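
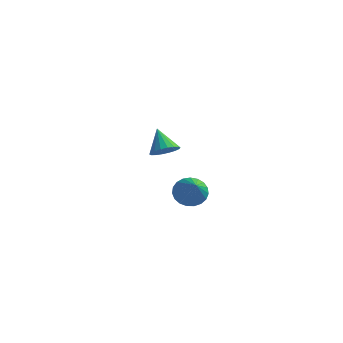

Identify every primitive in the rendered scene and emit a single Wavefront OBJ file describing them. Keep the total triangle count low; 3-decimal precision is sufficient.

v 3.374 -2.189 1.561
v 3.951 -1.843 1.458
v 4.206 -3.251 2.659
v 3.838 -1.705 1.678
v 3.644 -1.651 1.877
v 3.404 -1.689 2.021
v 3.159 -1.814 2.086
v 2.951 -2.004 2.06
v 2.816 -2.226 1.947
v 2.778 -2.441 1.768
v 2.843 -2.613 1.553
v 2.999 -2.711 1.339
v 3.221 -2.719 1.164
v 3.469 -2.636 1.057
v 3.7 -2.475 1.037
v 3.876 -2.264 1.108
v 3.964 -2.041 1.257
v -0.523 2.608 0.526
v -0.173 3.154 0.487
v -1.177 3.092 1.434
v -0.39 3.204 0.303
v -0.634 3.136 0.164
v -0.856 2.963 0.096
v -1.012 2.72 0.113
v -1.071 2.455 0.212
v -1.021 2.22 0.373
v -0.873 2.062 0.565
v -0.655 2.012 0.748
v -0.411 2.08 0.888
v -0.189 2.253 0.956
v -0.033 2.496 0.939
v 0.026 2.761 0.839
v -0.024 2.996 0.678
f 2 1 4
f 2 4 3
f 4 1 5
f 4 5 3
f 5 1 6
f 5 6 3
f 6 1 7
f 6 7 3
f 7 1 8
f 7 8 3
f 8 1 9
f 8 9 3
f 9 1 10
f 9 10 3
f 10 1 11
f 10 11 3
f 11 1 12
f 11 12 3
f 12 1 13
f 12 13 3
f 13 1 14
f 13 14 3
f 14 1 15
f 14 15 3
f 15 1 16
f 15 16 3
f 16 1 17
f 16 17 3
f 17 1 2
f 17 2 3
f 19 18 21
f 19 21 20
f 21 18 22
f 21 22 20
f 22 18 23
f 22 23 20
f 23 18 24
f 23 24 20
f 24 18 25
f 24 25 20
f 25 18 26
f 25 26 20
f 26 18 27
f 26 27 20
f 27 18 28
f 27 28 20
f 28 18 29
f 28 29 20
f 29 18 30
f 29 30 20
f 30 18 31
f 30 31 20
f 31 18 32
f 31 32 20
f 32 18 33
f 32 33 20
f 33 18 19
f 33 19 20



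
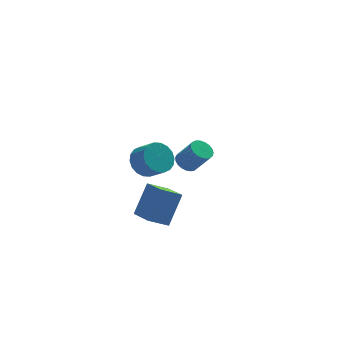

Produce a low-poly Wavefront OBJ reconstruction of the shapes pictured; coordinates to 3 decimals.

v -1.13 -0.382 3.3
v -0.275 -0.152 2.929
v 0.245 -0.929 3.649
v -0.61 -1.158 4.02
v -0.315 0.122 3.254
v 0.206 -0.654 3.974
v -0.516 0.297 3.588
v 0.005 -0.479 4.308
v -0.838 0.338 3.865
v -0.318 -0.439 4.585
v -1.219 0.236 4.03
v -0.698 -0.541 4.75
v -1.582 0.011 4.051
v -1.061 -0.765 4.77
v -1.856 -0.291 3.923
v -1.335 -1.067 4.642
v -1.985 -0.611 3.671
v -1.465 -1.388 4.391
v -1.946 -0.886 3.346
v -1.425 -1.662 4.066
v -1.745 -1.061 3.012
v -1.224 -1.837 3.732
v -1.422 -1.101 2.735
v -0.902 -1.878 3.455
v -1.042 -0.999 2.57
v -0.521 -1.776 3.29
v -0.679 -0.775 2.55
v -0.158 -1.551 3.269
v -0.405 -0.473 2.678
v 0.116 -1.249 3.397
v 2.325 4.002 -0.219
v 2.955 4.248 -0.438
v 3.644 3.623 0.839
v 3.015 3.378 1.059
v 2.855 4.472 -0.274
v 3.544 3.848 1.003
v 2.663 4.616 -0.101
v 3.352 3.991 1.176
v 2.414 4.653 0.052
v 3.103 4.028 1.329
v 2.149 4.578 0.158
v 2.838 3.953 1.435
v 1.914 4.403 0.199
v 2.603 3.778 1.476
v 1.751 4.159 0.168
v 2.44 3.534 1.445
v 1.687 3.888 0.07
v 2.376 3.263 1.347
v 1.733 3.637 -0.078
v 2.422 3.012 1.199
v 1.882 3.449 -0.25
v 2.571 2.824 1.027
v 2.108 3.356 -0.417
v 2.797 2.732 0.86
v 2.371 3.376 -0.55
v 3.06 2.751 0.728
v 2.626 3.504 -0.625
v 3.315 2.879 0.652
v 2.829 3.718 -0.63
v 3.518 3.093 0.647
v 2.946 3.981 -0.564
v 3.635 3.356 0.714
v -0.892 -3.921 0.867
v -1.955 -3.904 1.444
v -1.171 -2.308 0.307
v -2.234 -2.291 0.884
v -0.006 -3.209 2.476
v -1.069 -3.192 3.053
v -0.285 -1.596 1.916
v -1.348 -1.579 2.493
f 2 1 5
f 2 5 3
f 3 5 6
f 3 6 4
f 5 1 7
f 5 7 6
f 6 7 8
f 6 8 4
f 7 1 9
f 7 9 8
f 8 9 10
f 8 10 4
f 9 1 11
f 9 11 10
f 10 11 12
f 10 12 4
f 11 1 13
f 11 13 12
f 12 13 14
f 12 14 4
f 13 1 15
f 13 15 14
f 14 15 16
f 14 16 4
f 15 1 17
f 15 17 16
f 16 17 18
f 16 18 4
f 17 1 19
f 17 19 18
f 18 19 20
f 18 20 4
f 19 1 21
f 19 21 20
f 20 21 22
f 20 22 4
f 21 1 23
f 21 23 22
f 22 23 24
f 22 24 4
f 23 1 25
f 23 25 24
f 24 25 26
f 24 26 4
f 25 1 27
f 25 27 26
f 26 27 28
f 26 28 4
f 27 1 29
f 27 29 28
f 28 29 30
f 28 30 4
f 29 1 2
f 29 2 30
f 30 2 3
f 30 3 4
f 32 31 35
f 32 35 33
f 33 35 36
f 33 36 34
f 35 31 37
f 35 37 36
f 36 37 38
f 36 38 34
f 37 31 39
f 37 39 38
f 38 39 40
f 38 40 34
f 39 31 41
f 39 41 40
f 40 41 42
f 40 42 34
f 41 31 43
f 41 43 42
f 42 43 44
f 42 44 34
f 43 31 45
f 43 45 44
f 44 45 46
f 44 46 34
f 45 31 47
f 45 47 46
f 46 47 48
f 46 48 34
f 47 31 49
f 47 49 48
f 48 49 50
f 48 50 34
f 49 31 51
f 49 51 50
f 50 51 52
f 50 52 34
f 51 31 53
f 51 53 52
f 52 53 54
f 52 54 34
f 53 31 55
f 53 55 54
f 54 55 56
f 54 56 34
f 55 31 57
f 55 57 56
f 56 57 58
f 56 58 34
f 57 31 59
f 57 59 58
f 58 59 60
f 58 60 34
f 59 31 61
f 59 61 60
f 60 61 62
f 60 62 34
f 61 31 32
f 61 32 62
f 62 32 33
f 62 33 34
f 64 66 63
f 67 64 63
f 63 66 65
f 65 67 63
f 64 70 66
f 68 64 67
f 68 70 64
f 66 70 65
f 69 67 65
f 65 70 69
f 69 68 67
f 70 68 69



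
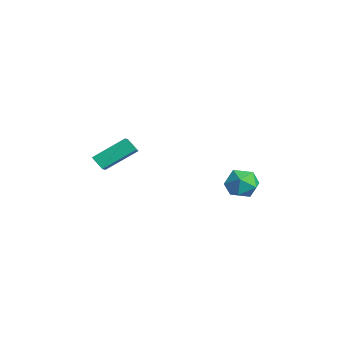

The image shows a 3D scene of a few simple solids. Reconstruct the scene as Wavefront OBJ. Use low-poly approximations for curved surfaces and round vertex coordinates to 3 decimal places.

v 1.871 3.601 -1.876
v 2.572 3.512 -2.612
v 0.868 2.588 -2.708
v 1.569 2.499 -3.444
v 1.739 2.09 -2.526
v 2.359 2.715 -2.011
v 1.081 3.385 -3.309
v 1.701 4.01 -2.794
v 2.083 3.378 -3.497
v 2.49 2.578 -3.013
v 0.95 3.522 -2.307
v 1.357 2.722 -1.823
v 0.391 -4.367 -0.222
v 0.488 -2.667 0.882
v -0.644 -3.898 -0.853
v -0.548 -2.198 0.252
v 0.928 -4.002 -0.832
v 1.024 -2.302 0.273
v -0.108 -3.533 -1.462
v -0.011 -1.833 -0.358
f 1 12 6
f 1 6 2
f 1 2 8
f 1 8 11
f 1 11 12
f 2 6 10
f 6 12 5
f 12 11 3
f 11 8 7
f 8 2 9
f 4 10 5
f 4 5 3
f 4 3 7
f 4 7 9
f 4 9 10
f 5 10 6
f 3 5 12
f 7 3 11
f 9 7 8
f 10 9 2
f 14 16 13
f 17 14 13
f 13 16 15
f 15 17 13
f 14 20 16
f 18 14 17
f 18 20 14
f 16 20 15
f 19 17 15
f 15 20 19
f 19 18 17
f 20 18 19



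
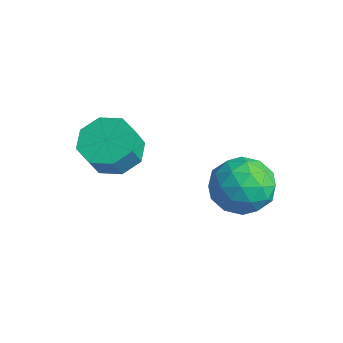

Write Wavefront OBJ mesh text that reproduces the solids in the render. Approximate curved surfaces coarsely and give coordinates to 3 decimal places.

v -3.888 0.189 1.971
v -2.952 -0.094 1.512
v -2.615 -0.631 2.531
v -3.552 -0.349 2.989
v -2.911 0.642 1.887
v -2.575 0.105 2.906
v -3.443 1.112 2.31
v -3.107 0.575 3.329
v -4.236 1.041 2.535
v -3.899 0.504 3.554
v -4.825 0.471 2.429
v -4.488 -0.066 3.448
v -4.865 -0.265 2.054
v -4.529 -0.802 3.073
v -4.333 -0.735 1.631
v -3.997 -1.272 2.65
v -3.541 -0.664 1.406
v -3.204 -1.201 2.425
v -0.337 4.32 1.493
v 0.496 3.519 1.013
v -1.836 3.041 1.027
v -1.003 2.24 0.547
v -1.037 2.442 1.781
v -0.111 3.232 2.069
v -1.229 3.328 -0.029
v -0.303 4.118 0.259
v -0.056 2.906 0.072
v 0.063 2.358 1.191
v -1.403 4.202 0.849
v -1.284 3.654 1.968
v 0.211 4.032 1.294
v -1.551 2.528 0.746
v -1.571 2.647 1.472
v -1.081 2.176 1.189
v -0.145 3.863 1.915
v 0.344 3.392 1.633
v -0.557 2.759 2.084
v -1.684 3.168 0.407
v -1.195 2.697 0.125
v -0.259 4.384 0.851
v 0.231 3.913 0.568
v -0.783 3.801 -0.044
v 0.376 3.2 0.459
v -0.505 2.449 0.185
v -0.638 3.088 -0.154
v -0.093 3.552 0.015
v 0.446 2.879 1.116
v -0.435 2.127 0.842
v -0.455 2.246 1.568
v 0.09 2.71 1.737
v 0.122 2.518 0.563
v -0.905 4.433 1.198
v -1.786 3.681 0.924
v -1.43 3.85 0.303
v -0.885 4.314 0.472
v -0.835 4.111 1.855
v -1.716 3.36 1.581
v -1.247 3.008 2.025
v -0.702 3.472 2.194
v -1.462 4.042 1.477
f 2 1 5
f 2 5 3
f 3 5 6
f 3 6 4
f 5 1 7
f 5 7 6
f 6 7 8
f 6 8 4
f 7 1 9
f 7 9 8
f 8 9 10
f 8 10 4
f 9 1 11
f 9 11 10
f 10 11 12
f 10 12 4
f 11 1 13
f 11 13 12
f 12 13 14
f 12 14 4
f 13 1 15
f 13 15 14
f 14 15 16
f 14 16 4
f 15 1 17
f 15 17 16
f 16 17 18
f 16 18 4
f 17 1 2
f 17 2 18
f 18 2 3
f 18 3 4
f 19 56 35
f 56 30 59
f 35 59 24
f 56 59 35
f 19 35 31
f 35 24 36
f 31 36 20
f 35 36 31
f 19 31 40
f 31 20 41
f 40 41 26
f 31 41 40
f 19 40 52
f 40 26 55
f 52 55 29
f 40 55 52
f 19 52 56
f 52 29 60
f 56 60 30
f 52 60 56
f 20 36 47
f 36 24 50
f 47 50 28
f 36 50 47
f 24 59 37
f 59 30 58
f 37 58 23
f 59 58 37
f 30 60 57
f 60 29 53
f 57 53 21
f 60 53 57
f 29 55 54
f 55 26 42
f 54 42 25
f 55 42 54
f 26 41 46
f 41 20 43
f 46 43 27
f 41 43 46
f 22 48 34
f 48 28 49
f 34 49 23
f 48 49 34
f 22 34 32
f 34 23 33
f 32 33 21
f 34 33 32
f 22 32 39
f 32 21 38
f 39 38 25
f 32 38 39
f 22 39 44
f 39 25 45
f 44 45 27
f 39 45 44
f 22 44 48
f 44 27 51
f 48 51 28
f 44 51 48
f 23 49 37
f 49 28 50
f 37 50 24
f 49 50 37
f 21 33 57
f 33 23 58
f 57 58 30
f 33 58 57
f 25 38 54
f 38 21 53
f 54 53 29
f 38 53 54
f 27 45 46
f 45 25 42
f 46 42 26
f 45 42 46
f 28 51 47
f 51 27 43
f 47 43 20
f 51 43 47



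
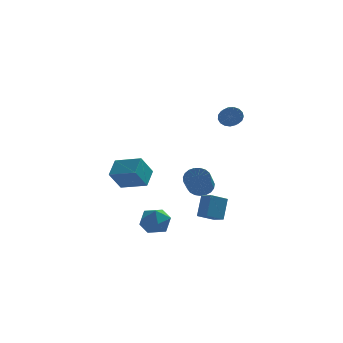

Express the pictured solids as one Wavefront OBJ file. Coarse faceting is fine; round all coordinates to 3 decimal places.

v -2.946 -1.751 -3.296
v -2.473 -1.243 -4.086
v -2.187 -3.197 -3.774
v -1.714 -2.689 -4.564
v -1.437 -2.49 -3.569
v -1.906 -1.596 -3.274
v -2.754 -2.844 -4.586
v -3.223 -1.95 -4.291
v -2.354 -1.918 -4.883
v -1.541 -1.699 -4.254
v -3.119 -2.741 -3.606
v -2.306 -2.522 -2.977
v 1.966 0.125 3.387
v 2.315 -0.068 2.85
v 2.364 -1.939 3.555
v 2.014 -1.745 4.093
v 2.54 0.017 3.061
v 2.589 -1.854 3.766
v 2.634 0.128 3.347
v 2.683 -1.743 4.052
v 2.575 0.237 3.642
v 2.624 -1.633 4.348
v 2.376 0.322 3.879
v 2.425 -1.549 4.585
v 2.083 0.361 4.004
v 2.132 -1.51 4.709
v 1.763 0.346 3.987
v 1.812 -1.525 4.692
v 1.49 0.281 3.833
v 1.538 -1.59 4.538
v 1.325 0.18 3.576
v 1.374 -1.691 4.282
v 1.307 0.067 3.277
v 1.356 -1.804 3.982
v 1.44 -0.033 3.003
v 1.489 -1.904 3.708
v 1.694 -0.097 2.817
v 1.743 -1.968 3.522
v 2.009 -0.109 2.761
v 2.058 -1.98 3.467
v -3.433 -3.882 0.499
v -3.099 -2.809 1.211
v -4.915 -3.142 0.078
v -4.582 -2.069 0.789
v -2.778 -3.271 -0.729
v -2.445 -2.198 -0.018
v -4.261 -2.531 -1.151
v -3.927 -1.458 -0.439
v 0.6 -2.679 -3.34
v 0.868 -1.914 -2.019
v 0.062 -2.012 -3.616
v 0.33 -1.247 -2.295
v 1.57 -2.113 -3.865
v 1.838 -1.348 -2.544
v 1.032 -1.446 -4.141
v 1.3 -0.681 -2.82
v 0.367 1.236 -2.41
v 1.141 0.982 -2.568
v 0.887 -0.471 -1.467
v 0.113 -0.216 -1.31
v 1.187 1.183 -2.291
v 0.933 -0.27 -1.191
v 1.091 1.394 -2.035
v 0.836 -0.059 -0.935
v 0.87 1.577 -1.844
v 0.615 0.124 -0.744
v 0.561 1.702 -1.751
v 0.307 0.249 -0.651
v 0.22 1.746 -1.772
v -0.034 0.293 -0.671
v -0.096 1.702 -1.903
v -0.351 0.249 -0.803
v -0.332 1.577 -2.122
v -0.587 0.125 -1.021
v -0.448 1.394 -2.39
v -0.702 -0.059 -1.29
v -0.422 1.183 -2.663
v -0.676 -0.269 -1.562
v -0.26 0.982 -2.891
v -0.514 -0.471 -1.791
v 0.011 0.824 -3.036
v -0.243 -0.628 -1.936
v 0.343 0.738 -3.074
v 0.089 -0.715 -1.973
v 0.679 0.738 -2.996
v 0.425 -0.715 -1.896
v 0.962 0.824 -2.817
v 0.707 -0.629 -1.717
f 1 12 6
f 1 6 2
f 1 2 8
f 1 8 11
f 1 11 12
f 2 6 10
f 6 12 5
f 12 11 3
f 11 8 7
f 8 2 9
f 4 10 5
f 4 5 3
f 4 3 7
f 4 7 9
f 4 9 10
f 5 10 6
f 3 5 12
f 7 3 11
f 9 7 8
f 10 9 2
f 14 13 17
f 14 17 15
f 15 17 18
f 15 18 16
f 17 13 19
f 17 19 18
f 18 19 20
f 18 20 16
f 19 13 21
f 19 21 20
f 20 21 22
f 20 22 16
f 21 13 23
f 21 23 22
f 22 23 24
f 22 24 16
f 23 13 25
f 23 25 24
f 24 25 26
f 24 26 16
f 25 13 27
f 25 27 26
f 26 27 28
f 26 28 16
f 27 13 29
f 27 29 28
f 28 29 30
f 28 30 16
f 29 13 31
f 29 31 30
f 30 31 32
f 30 32 16
f 31 13 33
f 31 33 32
f 32 33 34
f 32 34 16
f 33 13 35
f 33 35 34
f 34 35 36
f 34 36 16
f 35 13 37
f 35 37 36
f 36 37 38
f 36 38 16
f 37 13 39
f 37 39 38
f 38 39 40
f 38 40 16
f 39 13 14
f 39 14 40
f 40 14 15
f 40 15 16
f 42 44 41
f 45 42 41
f 41 44 43
f 43 45 41
f 42 48 44
f 46 42 45
f 46 48 42
f 44 48 43
f 47 45 43
f 43 48 47
f 47 46 45
f 48 46 47
f 50 52 49
f 53 50 49
f 49 52 51
f 51 53 49
f 50 56 52
f 54 50 53
f 54 56 50
f 52 56 51
f 55 53 51
f 51 56 55
f 55 54 53
f 56 54 55
f 58 57 61
f 58 61 59
f 59 61 62
f 59 62 60
f 61 57 63
f 61 63 62
f 62 63 64
f 62 64 60
f 63 57 65
f 63 65 64
f 64 65 66
f 64 66 60
f 65 57 67
f 65 67 66
f 66 67 68
f 66 68 60
f 67 57 69
f 67 69 68
f 68 69 70
f 68 70 60
f 69 57 71
f 69 71 70
f 70 71 72
f 70 72 60
f 71 57 73
f 71 73 72
f 72 73 74
f 72 74 60
f 73 57 75
f 73 75 74
f 74 75 76
f 74 76 60
f 75 57 77
f 75 77 76
f 76 77 78
f 76 78 60
f 77 57 79
f 77 79 78
f 78 79 80
f 78 80 60
f 79 57 81
f 79 81 80
f 80 81 82
f 80 82 60
f 81 57 83
f 81 83 82
f 82 83 84
f 82 84 60
f 83 57 85
f 83 85 84
f 84 85 86
f 84 86 60
f 85 57 87
f 85 87 86
f 86 87 88
f 86 88 60
f 87 57 58
f 87 58 88
f 88 58 59
f 88 59 60



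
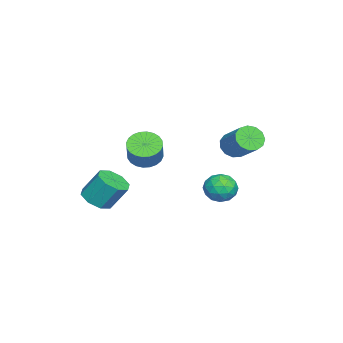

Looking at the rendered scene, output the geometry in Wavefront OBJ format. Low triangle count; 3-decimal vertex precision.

v 3.817 -3.834 -0.599
v 4.379 -4.573 -0.087
v 4.304 -3.565 1.451
v 3.743 -2.826 0.939
v 4.849 -4.01 -0.433
v 4.775 -3.002 1.104
v 4.715 -3.344 -0.877
v 4.641 -2.336 0.661
v 4.055 -2.965 -1.157
v 3.981 -1.957 0.38
v 3.256 -3.095 -1.111
v 3.181 -2.087 0.427
v 2.785 -3.658 -0.764
v 2.711 -2.65 0.773
v 2.919 -4.324 -0.321
v 2.845 -3.316 1.217
v 3.579 -4.703 -0.04
v 3.505 -3.695 1.497
v -3.984 2.325 0.911
v -3.341 2.379 0.2
v -2.052 3.588 1.459
v -2.696 3.535 2.169
v -3.674 2.8 0.136
v -2.385 4.01 1.395
v -4.106 3.071 0.318
v -2.817 4.28 1.577
v -4.499 3.104 0.688
v -3.21 4.314 1.947
v -4.729 2.891 1.129
v -3.44 4.101 2.387
v -4.722 2.498 1.5
v -3.433 3.708 2.759
v -4.481 2.05 1.684
v -3.193 3.26 2.943
v -4.083 1.689 1.623
v -2.794 2.899 2.882
v -3.653 1.53 1.335
v -2.364 2.74 2.594
v -3.329 1.624 0.913
v -2.04 2.834 2.172
v -3.212 1.94 0.49
v -1.923 3.15 1.749
v -2.097 -2.593 0.395
v -1.262 -2.517 -0.27
v -0.209 -2.271 1.08
v -1.043 -2.347 1.745
v -1.385 -2.118 -0.247
v -0.331 -1.873 1.103
v -1.615 -1.792 -0.126
v -0.562 -1.546 1.224
v -1.92 -1.588 0.074
v -0.866 -1.342 1.424
v -2.251 -1.536 0.323
v -1.197 -1.291 1.673
v -2.558 -1.646 0.583
v -1.505 -1.4 1.933
v -2.796 -1.9 0.815
v -1.742 -1.654 2.164
v -2.927 -2.259 0.982
v -1.873 -2.013 2.332
v -2.931 -2.669 1.06
v -1.878 -2.423 2.41
v -2.809 -3.067 1.037
v -1.755 -2.822 2.387
v -2.578 -3.394 0.916
v -1.525 -3.148 2.266
v -2.274 -3.598 0.716
v -1.22 -3.352 2.066
v -1.943 -3.649 0.467
v -0.889 -3.404 1.817
v -1.635 -3.54 0.207
v -0.582 -3.294 1.557
v -1.398 -3.286 -0.024
v -0.344 -3.04 1.325
v -1.267 -2.927 -0.192
v -0.213 -2.681 1.158
v -0.658 2.883 -0.662
v 0.165 3.339 -1.176
v 0.375 1.581 -0.164
v 1.198 2.037 -0.678
v 0.796 2.496 0.203
v 0.157 3.301 -0.104
v 0.383 1.619 -1.236
v -0.256 2.424 -1.543
v 0.808 2.558 -1.531
v 1.064 3.1 -0.641
v -0.524 1.82 -0.699
v -0.268 2.362 0.191
v -0.337 3.226 -0.963
v 0.877 1.694 -0.377
v 0.64 1.964 0.141
v 1.124 2.232 -0.161
v -0.342 3.203 -0.333
v 0.142 3.471 -0.635
v 0.513 2.976 0.176
v 0.398 1.449 -0.705
v 0.882 1.717 -1.007
v -0.584 2.688 -1.179
v -0.1 2.956 -1.481
v 0.027 1.944 -1.516
v 0.525 3.035 -1.473
v 1.132 2.269 -1.181
v 0.653 2.023 -1.508
v 0.278 2.496 -1.689
v 0.675 3.353 -0.951
v 1.282 2.587 -0.658
v 1.045 2.857 -0.14
v 0.67 3.331 -0.321
v 1.053 2.894 -1.159
v -0.742 2.333 -0.682
v -0.135 1.567 -0.389
v -0.13 1.589 -1.019
v -0.505 2.063 -1.2
v -0.592 2.651 -0.159
v 0.015 1.885 0.133
v 0.262 2.424 0.349
v -0.113 2.897 0.168
v -0.513 2.026 -0.181
f 2 1 5
f 2 5 3
f 3 5 6
f 3 6 4
f 5 1 7
f 5 7 6
f 6 7 8
f 6 8 4
f 7 1 9
f 7 9 8
f 8 9 10
f 8 10 4
f 9 1 11
f 9 11 10
f 10 11 12
f 10 12 4
f 11 1 13
f 11 13 12
f 12 13 14
f 12 14 4
f 13 1 15
f 13 15 14
f 14 15 16
f 14 16 4
f 15 1 17
f 15 17 16
f 16 17 18
f 16 18 4
f 17 1 2
f 17 2 18
f 18 2 3
f 18 3 4
f 20 19 23
f 20 23 21
f 21 23 24
f 21 24 22
f 23 19 25
f 23 25 24
f 24 25 26
f 24 26 22
f 25 19 27
f 25 27 26
f 26 27 28
f 26 28 22
f 27 19 29
f 27 29 28
f 28 29 30
f 28 30 22
f 29 19 31
f 29 31 30
f 30 31 32
f 30 32 22
f 31 19 33
f 31 33 32
f 32 33 34
f 32 34 22
f 33 19 35
f 33 35 34
f 34 35 36
f 34 36 22
f 35 19 37
f 35 37 36
f 36 37 38
f 36 38 22
f 37 19 39
f 37 39 38
f 38 39 40
f 38 40 22
f 39 19 41
f 39 41 40
f 40 41 42
f 40 42 22
f 41 19 20
f 41 20 42
f 42 20 21
f 42 21 22
f 44 43 47
f 44 47 45
f 45 47 48
f 45 48 46
f 47 43 49
f 47 49 48
f 48 49 50
f 48 50 46
f 49 43 51
f 49 51 50
f 50 51 52
f 50 52 46
f 51 43 53
f 51 53 52
f 52 53 54
f 52 54 46
f 53 43 55
f 53 55 54
f 54 55 56
f 54 56 46
f 55 43 57
f 55 57 56
f 56 57 58
f 56 58 46
f 57 43 59
f 57 59 58
f 58 59 60
f 58 60 46
f 59 43 61
f 59 61 60
f 60 61 62
f 60 62 46
f 61 43 63
f 61 63 62
f 62 63 64
f 62 64 46
f 63 43 65
f 63 65 64
f 64 65 66
f 64 66 46
f 65 43 67
f 65 67 66
f 66 67 68
f 66 68 46
f 67 43 69
f 67 69 68
f 68 69 70
f 68 70 46
f 69 43 71
f 69 71 70
f 70 71 72
f 70 72 46
f 71 43 73
f 71 73 72
f 72 73 74
f 72 74 46
f 73 43 75
f 73 75 74
f 74 75 76
f 74 76 46
f 75 43 44
f 75 44 76
f 76 44 45
f 76 45 46
f 77 114 93
f 114 88 117
f 93 117 82
f 114 117 93
f 77 93 89
f 93 82 94
f 89 94 78
f 93 94 89
f 77 89 98
f 89 78 99
f 98 99 84
f 89 99 98
f 77 98 110
f 98 84 113
f 110 113 87
f 98 113 110
f 77 110 114
f 110 87 118
f 114 118 88
f 110 118 114
f 78 94 105
f 94 82 108
f 105 108 86
f 94 108 105
f 82 117 95
f 117 88 116
f 95 116 81
f 117 116 95
f 88 118 115
f 118 87 111
f 115 111 79
f 118 111 115
f 87 113 112
f 113 84 100
f 112 100 83
f 113 100 112
f 84 99 104
f 99 78 101
f 104 101 85
f 99 101 104
f 80 106 92
f 106 86 107
f 92 107 81
f 106 107 92
f 80 92 90
f 92 81 91
f 90 91 79
f 92 91 90
f 80 90 97
f 90 79 96
f 97 96 83
f 90 96 97
f 80 97 102
f 97 83 103
f 102 103 85
f 97 103 102
f 80 102 106
f 102 85 109
f 106 109 86
f 102 109 106
f 81 107 95
f 107 86 108
f 95 108 82
f 107 108 95
f 79 91 115
f 91 81 116
f 115 116 88
f 91 116 115
f 83 96 112
f 96 79 111
f 112 111 87
f 96 111 112
f 85 103 104
f 103 83 100
f 104 100 84
f 103 100 104
f 86 109 105
f 109 85 101
f 105 101 78
f 109 101 105



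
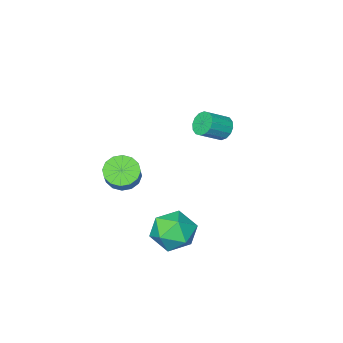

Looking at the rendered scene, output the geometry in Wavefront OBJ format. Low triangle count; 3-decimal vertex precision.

v 3.841 2.907 -2.006
v 4.723 2.815 -2.698
v 2.797 2.045 -3.222
v 3.679 1.953 -3.914
v 3.653 1.365 -2.955
v 4.299 1.899 -2.203
v 3.221 2.961 -3.717
v 3.867 3.495 -2.965
v 4.34 2.849 -3.756
v 4.607 1.862 -3.285
v 2.913 2.998 -2.635
v 3.18 2.011 -2.164
v 2.656 -3.103 -3.227
v 3.328 -2.944 -3.721
v 3.917 -2.158 -2.668
v 3.244 -2.317 -2.173
v 3.045 -2.618 -3.806
v 3.634 -1.832 -2.753
v 2.658 -2.422 -3.736
v 3.247 -1.636 -2.682
v 2.27 -2.408 -3.529
v 2.858 -1.623 -2.475
v 1.985 -2.581 -3.241
v 2.574 -1.795 -2.187
v 1.88 -2.893 -2.949
v 2.469 -2.108 -1.896
v 1.983 -3.262 -2.732
v 2.572 -2.476 -1.679
v 2.266 -3.588 -2.647
v 2.855 -2.802 -1.594
v 2.653 -3.784 -2.718
v 3.242 -2.998 -1.664
v 3.042 -3.797 -2.925
v 3.63 -3.012 -1.871
v 3.326 -3.625 -3.213
v 3.915 -2.839 -2.159
v 3.431 -3.312 -3.504
v 4.02 -2.527 -2.451
v -0.732 -0.201 0.255
v -0.455 -0.523 -0.25
v 0.568 -0.662 0.399
v 0.292 -0.339 0.905
v -0.378 -0.194 -0.301
v 0.646 -0.333 0.348
v -0.395 0.133 -0.204
v 0.628 -0.006 0.445
v -0.503 0.371 0.017
v 0.521 0.232 0.666
v -0.672 0.455 0.301
v 0.352 0.316 0.95
v -0.857 0.364 0.574
v 0.167 0.225 1.223
v -1.008 0.122 0.761
v 0.015 -0.017 1.41
v -1.086 -0.207 0.812
v -0.062 -0.346 1.461
v -1.068 -0.534 0.715
v -0.045 -0.673 1.364
v -0.961 -0.772 0.494
v 0.063 -0.911 1.143
v -0.792 -0.856 0.21
v 0.232 -0.995 0.859
v -0.607 -0.765 -0.063
v 0.417 -0.904 0.586
f 1 12 6
f 1 6 2
f 1 2 8
f 1 8 11
f 1 11 12
f 2 6 10
f 6 12 5
f 12 11 3
f 11 8 7
f 8 2 9
f 4 10 5
f 4 5 3
f 4 3 7
f 4 7 9
f 4 9 10
f 5 10 6
f 3 5 12
f 7 3 11
f 9 7 8
f 10 9 2
f 14 13 17
f 14 17 15
f 15 17 18
f 15 18 16
f 17 13 19
f 17 19 18
f 18 19 20
f 18 20 16
f 19 13 21
f 19 21 20
f 20 21 22
f 20 22 16
f 21 13 23
f 21 23 22
f 22 23 24
f 22 24 16
f 23 13 25
f 23 25 24
f 24 25 26
f 24 26 16
f 25 13 27
f 25 27 26
f 26 27 28
f 26 28 16
f 27 13 29
f 27 29 28
f 28 29 30
f 28 30 16
f 29 13 31
f 29 31 30
f 30 31 32
f 30 32 16
f 31 13 33
f 31 33 32
f 32 33 34
f 32 34 16
f 33 13 35
f 33 35 34
f 34 35 36
f 34 36 16
f 35 13 37
f 35 37 36
f 36 37 38
f 36 38 16
f 37 13 14
f 37 14 38
f 38 14 15
f 38 15 16
f 40 39 43
f 40 43 41
f 41 43 44
f 41 44 42
f 43 39 45
f 43 45 44
f 44 45 46
f 44 46 42
f 45 39 47
f 45 47 46
f 46 47 48
f 46 48 42
f 47 39 49
f 47 49 48
f 48 49 50
f 48 50 42
f 49 39 51
f 49 51 50
f 50 51 52
f 50 52 42
f 51 39 53
f 51 53 52
f 52 53 54
f 52 54 42
f 53 39 55
f 53 55 54
f 54 55 56
f 54 56 42
f 55 39 57
f 55 57 56
f 56 57 58
f 56 58 42
f 57 39 59
f 57 59 58
f 58 59 60
f 58 60 42
f 59 39 61
f 59 61 60
f 60 61 62
f 60 62 42
f 61 39 63
f 61 63 62
f 62 63 64
f 62 64 42
f 63 39 40
f 63 40 64
f 64 40 41
f 64 41 42



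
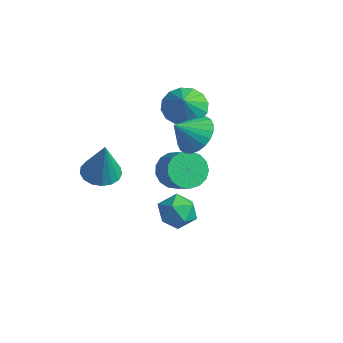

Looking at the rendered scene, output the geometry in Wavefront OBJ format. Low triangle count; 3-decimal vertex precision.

v -2.862 3.562 2.086
v -1.934 3.679 1.546
v -2.198 2.938 3.094
v -1.978 4.139 1.86
v -2.258 4.445 2.235
v -2.701 4.515 2.569
v -3.187 4.329 2.774
v -3.586 3.937 2.795
v -3.791 3.446 2.625
v -3.747 2.985 2.311
v -3.466 2.679 1.937
v -3.024 2.61 1.602
v -2.538 2.796 1.397
v -2.139 3.187 1.377
v 1.89 -0.046 0.169
v 2.573 -0.55 0.61
v 1.407 -1.33 -0.55
v 2.09 -1.834 -0.109
v 1.355 -1.482 0.393
v 1.653 -0.689 0.837
v 2.327 -1.191 -0.777
v 2.625 -0.398 -0.333
v 2.843 -1.258 0.026
v 2.242 -1.438 0.749
v 1.738 -0.442 -0.689
v 1.137 -0.622 0.034
v -3.56 -0.676 -0.75
v -2.947 0.027 -0.862
v -2.94 -0.884 1.35
v -3.324 0.233 -0.73
v -3.756 0.231 -0.603
v -4.143 0.021 -0.509
v -4.396 -0.349 -0.471
v -4.458 -0.794 -0.497
v -4.314 -1.212 -0.581
v -3.997 -1.507 -0.703
v -3.581 -1.612 -0.837
v -3.159 -1.503 -0.95
v -2.83 -1.204 -1.018
v -2.667 -0.784 -1.024
v -2.71 -0.34 -0.968
v -3.274 3.382 -2.415
v -2.757 3.077 -3.252
v -1.65 2.892 -2.502
v -2.166 3.198 -1.665
v -2.684 3.564 -3.24
v -1.577 3.379 -2.49
v -2.746 4.01 -3.039
v -1.639 3.825 -2.289
v -2.929 4.312 -2.695
v -1.822 4.127 -1.945
v -3.19 4.401 -2.287
v -2.083 4.216 -1.537
v -3.471 4.257 -1.908
v -2.364 4.072 -1.158
v -3.707 3.912 -1.645
v -2.599 3.727 -0.895
v -3.843 3.447 -1.559
v -2.736 3.262 -0.809
v -3.849 2.966 -1.669
v -2.742 2.781 -0.919
v -3.723 2.581 -1.95
v -2.616 2.396 -1.2
v -3.494 2.379 -2.337
v -2.387 2.194 -1.587
v -3.215 2.408 -2.742
v -2.107 2.223 -1.992
v -2.949 2.659 -3.073
v -1.842 2.474 -2.323
v 0.207 1.577 2.737
v 1.229 1.534 3.053
v -0.107 0.623 3.623
v 1.076 1.825 3.311
v 0.79 2.077 3.482
v 0.416 2.254 3.539
v 0.01 2.327 3.474
v -0.365 2.286 3.297
v -0.654 2.138 3.035
v -0.812 1.904 2.727
v -0.814 1.62 2.421
v -0.661 1.33 2.162
v -0.376 1.077 1.992
v -0.002 0.901 1.934
v 0.404 0.827 1.999
v 0.78 0.868 2.176
v 1.069 1.017 2.439
v 1.226 1.251 2.747
f 2 1 4
f 2 4 3
f 4 1 5
f 4 5 3
f 5 1 6
f 5 6 3
f 6 1 7
f 6 7 3
f 7 1 8
f 7 8 3
f 8 1 9
f 8 9 3
f 9 1 10
f 9 10 3
f 10 1 11
f 10 11 3
f 11 1 12
f 11 12 3
f 12 1 13
f 12 13 3
f 13 1 14
f 13 14 3
f 14 1 2
f 14 2 3
f 15 26 20
f 15 20 16
f 15 16 22
f 15 22 25
f 15 25 26
f 16 20 24
f 20 26 19
f 26 25 17
f 25 22 21
f 22 16 23
f 18 24 19
f 18 19 17
f 18 17 21
f 18 21 23
f 18 23 24
f 19 24 20
f 17 19 26
f 21 17 25
f 23 21 22
f 24 23 16
f 28 27 30
f 28 30 29
f 30 27 31
f 30 31 29
f 31 27 32
f 31 32 29
f 32 27 33
f 32 33 29
f 33 27 34
f 33 34 29
f 34 27 35
f 34 35 29
f 35 27 36
f 35 36 29
f 36 27 37
f 36 37 29
f 37 27 38
f 37 38 29
f 38 27 39
f 38 39 29
f 39 27 40
f 39 40 29
f 40 27 41
f 40 41 29
f 41 27 28
f 41 28 29
f 43 42 46
f 43 46 44
f 44 46 47
f 44 47 45
f 46 42 48
f 46 48 47
f 47 48 49
f 47 49 45
f 48 42 50
f 48 50 49
f 49 50 51
f 49 51 45
f 50 42 52
f 50 52 51
f 51 52 53
f 51 53 45
f 52 42 54
f 52 54 53
f 53 54 55
f 53 55 45
f 54 42 56
f 54 56 55
f 55 56 57
f 55 57 45
f 56 42 58
f 56 58 57
f 57 58 59
f 57 59 45
f 58 42 60
f 58 60 59
f 59 60 61
f 59 61 45
f 60 42 62
f 60 62 61
f 61 62 63
f 61 63 45
f 62 42 64
f 62 64 63
f 63 64 65
f 63 65 45
f 64 42 66
f 64 66 65
f 65 66 67
f 65 67 45
f 66 42 68
f 66 68 67
f 67 68 69
f 67 69 45
f 68 42 43
f 68 43 69
f 69 43 44
f 69 44 45
f 71 70 73
f 71 73 72
f 73 70 74
f 73 74 72
f 74 70 75
f 74 75 72
f 75 70 76
f 75 76 72
f 76 70 77
f 76 77 72
f 77 70 78
f 77 78 72
f 78 70 79
f 78 79 72
f 79 70 80
f 79 80 72
f 80 70 81
f 80 81 72
f 81 70 82
f 81 82 72
f 82 70 83
f 82 83 72
f 83 70 84
f 83 84 72
f 84 70 85
f 84 85 72
f 85 70 86
f 85 86 72
f 86 70 87
f 86 87 72
f 87 70 71
f 87 71 72



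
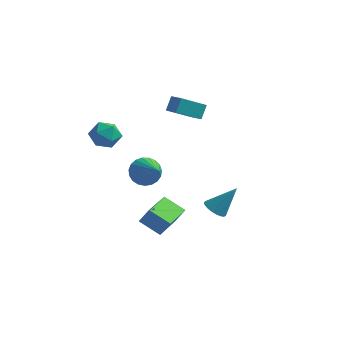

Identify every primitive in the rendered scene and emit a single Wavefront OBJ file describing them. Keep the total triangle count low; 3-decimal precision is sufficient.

v -3.596 4.257 -2.883
v -3.12 5.067 -2.644
v -2.144 3.083 -1.797
v -3.379 5.029 -2.338
v -3.676 4.858 -2.126
v -3.959 4.583 -2.044
v -4.18 4.251 -2.108
v -4.299 3.92 -2.305
v -4.298 3.648 -2.603
v -4.174 3.481 -2.948
v -3.951 3.448 -3.283
v -3.667 3.554 -3.548
v -3.37 3.783 -3.698
v -3.113 4.093 -3.707
v -2.939 4.432 -3.574
v -2.879 4.74 -3.321
v -2.943 4.965 -2.992
v 1.024 -2.857 -2.482
v -0.162 -2.897 -1.796
v 0.905 -0.964 -2.577
v -0.281 -1.003 -1.892
v 1.561 -2.777 -1.548
v 0.375 -2.816 -0.863
v 1.442 -0.883 -1.644
v 0.256 -0.923 -0.958
v 3.371 -1.413 -0.698
v 3.964 -1.627 -0.979
v 4.269 -0.787 0.718
v 3.942 -1.361 -1.083
v 3.821 -1.103 -1.12
v 3.622 -0.899 -1.084
v 3.38 -0.784 -0.982
v 3.137 -0.778 -0.831
v 2.934 -0.881 -0.656
v 2.806 -1.077 -0.489
v 2.777 -1.33 -0.358
v 2.85 -1.598 -0.286
v 3.013 -1.834 -0.285
v 3.238 -1.997 -0.356
v 3.487 -2.059 -0.486
v 3.715 -2.01 -0.652
v 3.884 -1.857 -0.827
v -4.443 -0.43 2.258
v -4.052 0.039 2.982
v -3.188 -0.179 1.418
v -2.797 0.29 2.142
v -2.928 -0.645 2.2
v -3.703 -0.801 2.719
v -3.537 0.661 1.681
v -4.312 0.505 2.2
v -3.492 0.713 2.625
v -3.116 -0.094 2.945
v -4.124 -0.046 1.455
v -3.748 -0.853 1.775
v -0.983 2.821 3.127
v -0.947 3.376 3.934
v -1.729 3.135 2.945
v -1.693 3.691 3.752
v -0.167 4.189 2.148
v -0.131 4.745 2.955
v -0.913 4.504 1.966
v -0.877 5.059 2.773
f 2 1 4
f 2 4 3
f 4 1 5
f 4 5 3
f 5 1 6
f 5 6 3
f 6 1 7
f 6 7 3
f 7 1 8
f 7 8 3
f 8 1 9
f 8 9 3
f 9 1 10
f 9 10 3
f 10 1 11
f 10 11 3
f 11 1 12
f 11 12 3
f 12 1 13
f 12 13 3
f 13 1 14
f 13 14 3
f 14 1 15
f 14 15 3
f 15 1 16
f 15 16 3
f 16 1 17
f 16 17 3
f 17 1 2
f 17 2 3
f 19 21 18
f 22 19 18
f 18 21 20
f 20 22 18
f 19 25 21
f 23 19 22
f 23 25 19
f 21 25 20
f 24 22 20
f 20 25 24
f 24 23 22
f 25 23 24
f 27 26 29
f 27 29 28
f 29 26 30
f 29 30 28
f 30 26 31
f 30 31 28
f 31 26 32
f 31 32 28
f 32 26 33
f 32 33 28
f 33 26 34
f 33 34 28
f 34 26 35
f 34 35 28
f 35 26 36
f 35 36 28
f 36 26 37
f 36 37 28
f 37 26 38
f 37 38 28
f 38 26 39
f 38 39 28
f 39 26 40
f 39 40 28
f 40 26 41
f 40 41 28
f 41 26 42
f 41 42 28
f 42 26 27
f 42 27 28
f 43 54 48
f 43 48 44
f 43 44 50
f 43 50 53
f 43 53 54
f 44 48 52
f 48 54 47
f 54 53 45
f 53 50 49
f 50 44 51
f 46 52 47
f 46 47 45
f 46 45 49
f 46 49 51
f 46 51 52
f 47 52 48
f 45 47 54
f 49 45 53
f 51 49 50
f 52 51 44
f 56 58 55
f 59 56 55
f 55 58 57
f 57 59 55
f 56 62 58
f 60 56 59
f 60 62 56
f 58 62 57
f 61 59 57
f 57 62 61
f 61 60 59
f 62 60 61



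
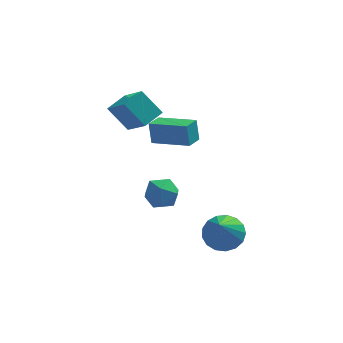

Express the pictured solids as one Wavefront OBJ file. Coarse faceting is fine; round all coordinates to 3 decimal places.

v -0.399 1.72 0.9
v 0.306 0.545 2.02
v -1.241 2.185 1.917
v -0.535 1.01 3.038
v 0.335 2.43 1.182
v 1.041 1.255 2.303
v -0.506 2.895 2.2
v 0.199 1.72 3.32
v 3.437 -1.785 -3.019
v 4.205 -2.225 -3.231
v 3.163 -3.055 -1.381
v 4.337 -1.908 -2.963
v 4.263 -1.563 -2.708
v 4 -1.269 -2.524
v 3.608 -1.093 -2.453
v 3.176 -1.076 -2.513
v 2.805 -1.221 -2.688
v 2.579 -1.496 -2.939
v 2.549 -1.837 -3.208
v 2.723 -2.166 -3.434
v 3.06 -2.408 -3.565
v 3.484 -2.507 -3.571
v 3.898 -2.441 -3.45
v 0.458 0.254 -1.263
v 0.946 0.756 -1.748
v 0.954 -0.856 -1.912
v 1.442 -0.354 -2.397
v 1.61 -0.438 -1.566
v 1.304 0.248 -1.165
v 0.596 -0.348 -2.495
v 0.29 0.338 -2.094
v 1.031 0.384 -2.509
v 1.658 0.328 -1.936
v 0.242 -0.428 -1.724
v 0.869 -0.484 -1.151
v 2.055 -1.06 1.965
v 1.95 -0.773 2.938
v 0.547 -0.265 1.568
v 0.443 0.022 2.542
v 2.477 -0.342 1.798
v 2.373 -0.055 2.772
v 0.97 0.453 1.402
v 0.865 0.74 2.375
f 2 4 1
f 5 2 1
f 1 4 3
f 3 5 1
f 2 8 4
f 6 2 5
f 6 8 2
f 4 8 3
f 7 5 3
f 3 8 7
f 7 6 5
f 8 6 7
f 10 9 12
f 10 12 11
f 12 9 13
f 12 13 11
f 13 9 14
f 13 14 11
f 14 9 15
f 14 15 11
f 15 9 16
f 15 16 11
f 16 9 17
f 16 17 11
f 17 9 18
f 17 18 11
f 18 9 19
f 18 19 11
f 19 9 20
f 19 20 11
f 20 9 21
f 20 21 11
f 21 9 22
f 21 22 11
f 22 9 23
f 22 23 11
f 23 9 10
f 23 10 11
f 24 35 29
f 24 29 25
f 24 25 31
f 24 31 34
f 24 34 35
f 25 29 33
f 29 35 28
f 35 34 26
f 34 31 30
f 31 25 32
f 27 33 28
f 27 28 26
f 27 26 30
f 27 30 32
f 27 32 33
f 28 33 29
f 26 28 35
f 30 26 34
f 32 30 31
f 33 32 25
f 37 39 36
f 40 37 36
f 36 39 38
f 38 40 36
f 37 43 39
f 41 37 40
f 41 43 37
f 39 43 38
f 42 40 38
f 38 43 42
f 42 41 40
f 43 41 42



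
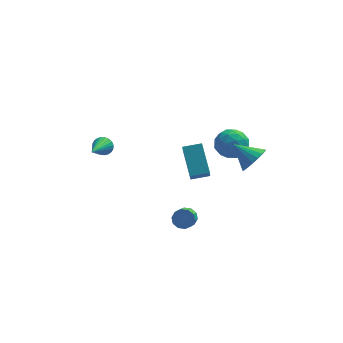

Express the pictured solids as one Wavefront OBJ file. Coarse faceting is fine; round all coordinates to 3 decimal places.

v -3.494 2.06 0.208
v -2.985 2.063 0.562
v -4.086 0.38 1.072
v -3.139 2.188 0.7
v -3.347 2.294 0.763
v -3.578 2.364 0.742
v -3.796 2.388 0.64
v -3.968 2.362 0.472
v -4.067 2.29 0.263
v -4.08 2.183 0.047
v -4.004 2.058 -0.145
v -3.85 1.933 -0.284
v -3.641 1.827 -0.347
v -3.411 1.757 -0.326
v -3.193 1.733 -0.223
v -3.021 1.759 -0.055
v -2.921 1.83 0.153
v -2.909 1.937 0.37
v 4.426 -3.669 3.478
v 4.99 -3.607 4.176
v 3.334 -3.031 4.302
v 5.048 -3.26 3.984
v 4.982 -2.995 3.692
v 4.806 -2.862 3.357
v 4.556 -2.89 3.046
v 4.279 -3.071 2.821
v 4.032 -3.372 2.725
v 3.862 -3.731 2.779
v 3.805 -4.077 2.971
v 3.87 -4.343 3.263
v 4.046 -4.476 3.598
v 4.297 -4.448 3.909
v 4.573 -4.266 4.134
v 4.821 -3.966 4.23
v 2.769 2.97 -0.297
v 3.422 3.262 0.488
v 3.938 1.838 -0.848
v 4.591 2.13 -0.063
v 3.698 1.598 0.158
v 2.976 2.298 0.499
v 4.384 2.802 -0.859
v 3.662 3.502 -0.518
v 4.42 3.158 0.141
v 3.996 2.414 0.769
v 3.364 2.686 -1.129
v 2.94 1.942 -0.501
v 2.993 3.215 0.144
v 4.367 1.885 -0.504
v 3.842 1.572 -0.374
v 4.226 1.744 0.087
v 2.731 2.649 0.151
v 3.115 2.82 0.612
v 3.277 1.843 0.418
v 4.245 2.28 -0.972
v 4.629 2.451 -0.511
v 3.134 3.356 -0.447
v 3.518 3.528 0.014
v 4.083 3.257 -0.778
v 3.963 3.326 0.401
v 4.65 2.66 0.077
v 4.529 3.055 -0.391
v 4.104 3.467 -0.19
v 3.714 2.889 0.771
v 4.401 2.223 0.447
v 3.877 1.911 0.577
v 3.452 2.322 0.777
v 4.301 2.827 0.567
v 2.959 2.877 -0.807
v 3.646 2.211 -1.131
v 3.908 2.778 -1.137
v 3.483 3.189 -0.937
v 2.71 2.44 -0.437
v 3.397 1.774 -0.761
v 3.256 1.633 -0.17
v 2.831 2.045 0.031
v 3.059 2.273 -0.927
v 1.003 -0.839 -3.67
v 1.295 -0.546 -3.169
v 1.11 -1.387 -2.569
v 0.817 -1.681 -3.07
v 0.905 -0.452 -3.158
v 0.719 -1.293 -2.557
v 0.552 -0.506 -3.342
v 0.366 -1.347 -2.741
v 0.371 -0.687 -3.652
v 0.186 -1.528 -3.051
v 0.432 -0.926 -3.968
v 0.246 -1.767 -3.368
v 0.71 -1.133 -4.171
v 0.525 -1.974 -3.571
v 1.101 -1.227 -4.183
v 0.915 -2.068 -3.582
v 1.454 -1.173 -3.999
v 1.268 -2.014 -3.398
v 1.634 -0.992 -3.689
v 1.449 -1.833 -3.088
v 1.574 -0.753 -3.372
v 1.388 -1.594 -2.772
v 1.329 1.772 -2.312
v 0.951 3.326 -1.013
v 1.4 2.654 -3.346
v 1.022 4.207 -2.047
v 2.438 1.893 -2.133
v 2.06 3.446 -0.834
v 2.509 2.774 -3.167
v 2.131 4.328 -1.868
f 2 1 4
f 2 4 3
f 4 1 5
f 4 5 3
f 5 1 6
f 5 6 3
f 6 1 7
f 6 7 3
f 7 1 8
f 7 8 3
f 8 1 9
f 8 9 3
f 9 1 10
f 9 10 3
f 10 1 11
f 10 11 3
f 11 1 12
f 11 12 3
f 12 1 13
f 12 13 3
f 13 1 14
f 13 14 3
f 14 1 15
f 14 15 3
f 15 1 16
f 15 16 3
f 16 1 17
f 16 17 3
f 17 1 18
f 17 18 3
f 18 1 2
f 18 2 3
f 20 19 22
f 20 22 21
f 22 19 23
f 22 23 21
f 23 19 24
f 23 24 21
f 24 19 25
f 24 25 21
f 25 19 26
f 25 26 21
f 26 19 27
f 26 27 21
f 27 19 28
f 27 28 21
f 28 19 29
f 28 29 21
f 29 19 30
f 29 30 21
f 30 19 31
f 30 31 21
f 31 19 32
f 31 32 21
f 32 19 33
f 32 33 21
f 33 19 34
f 33 34 21
f 34 19 20
f 34 20 21
f 35 72 51
f 72 46 75
f 51 75 40
f 72 75 51
f 35 51 47
f 51 40 52
f 47 52 36
f 51 52 47
f 35 47 56
f 47 36 57
f 56 57 42
f 47 57 56
f 35 56 68
f 56 42 71
f 68 71 45
f 56 71 68
f 35 68 72
f 68 45 76
f 72 76 46
f 68 76 72
f 36 52 63
f 52 40 66
f 63 66 44
f 52 66 63
f 40 75 53
f 75 46 74
f 53 74 39
f 75 74 53
f 46 76 73
f 76 45 69
f 73 69 37
f 76 69 73
f 45 71 70
f 71 42 58
f 70 58 41
f 71 58 70
f 42 57 62
f 57 36 59
f 62 59 43
f 57 59 62
f 38 64 50
f 64 44 65
f 50 65 39
f 64 65 50
f 38 50 48
f 50 39 49
f 48 49 37
f 50 49 48
f 38 48 55
f 48 37 54
f 55 54 41
f 48 54 55
f 38 55 60
f 55 41 61
f 60 61 43
f 55 61 60
f 38 60 64
f 60 43 67
f 64 67 44
f 60 67 64
f 39 65 53
f 65 44 66
f 53 66 40
f 65 66 53
f 37 49 73
f 49 39 74
f 73 74 46
f 49 74 73
f 41 54 70
f 54 37 69
f 70 69 45
f 54 69 70
f 43 61 62
f 61 41 58
f 62 58 42
f 61 58 62
f 44 67 63
f 67 43 59
f 63 59 36
f 67 59 63
f 78 77 81
f 78 81 79
f 79 81 82
f 79 82 80
f 81 77 83
f 81 83 82
f 82 83 84
f 82 84 80
f 83 77 85
f 83 85 84
f 84 85 86
f 84 86 80
f 85 77 87
f 85 87 86
f 86 87 88
f 86 88 80
f 87 77 89
f 87 89 88
f 88 89 90
f 88 90 80
f 89 77 91
f 89 91 90
f 90 91 92
f 90 92 80
f 91 77 93
f 91 93 92
f 92 93 94
f 92 94 80
f 93 77 95
f 93 95 94
f 94 95 96
f 94 96 80
f 95 77 97
f 95 97 96
f 96 97 98
f 96 98 80
f 97 77 78
f 97 78 98
f 98 78 79
f 98 79 80
f 100 102 99
f 103 100 99
f 99 102 101
f 101 103 99
f 100 106 102
f 104 100 103
f 104 106 100
f 102 106 101
f 105 103 101
f 101 106 105
f 105 104 103
f 106 104 105



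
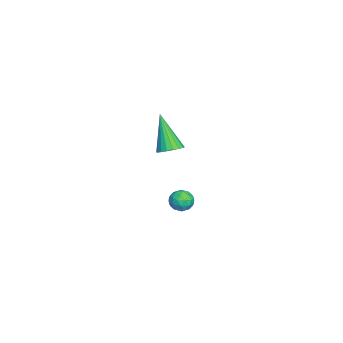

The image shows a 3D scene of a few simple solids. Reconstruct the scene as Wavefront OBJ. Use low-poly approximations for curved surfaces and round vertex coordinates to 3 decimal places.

v 3.504 3.103 2.28
v 4.092 3.025 2.522
v 2.696 2.517 4.06
v 4.033 3.297 2.585
v 3.869 3.53 2.587
v 3.633 3.678 2.529
v 3.372 3.713 2.421
v 3.136 3.626 2.286
v 2.974 3.436 2.149
v 2.917 3.18 2.039
v 2.976 2.909 1.976
v 3.139 2.676 1.974
v 3.375 2.527 2.032
v 3.637 2.493 2.14
v 3.872 2.579 2.275
v 4.034 2.769 2.412
v 0.063 3.617 -2.693
v 0.405 3.685 -3.244
v 0.475 2.655 -2.556
v 0.817 2.723 -3.107
v 0.966 3.082 -2.584
v 0.712 3.677 -2.669
v 0.168 2.663 -3.131
v -0.086 3.258 -3.216
v 0.47 3.096 -3.515
v 0.963 3.355 -3.177
v -0.083 2.985 -2.623
v 0.41 3.244 -2.285
v 0.198 3.735 -2.98
v 0.682 2.605 -2.82
v 0.77 2.816 -2.513
v 0.971 2.856 -2.836
v 0.379 3.73 -2.642
v 0.579 3.771 -2.966
v 0.909 3.416 -2.578
v 0.301 2.569 -2.834
v 0.501 2.61 -3.158
v -0.091 3.484 -2.964
v 0.11 3.524 -3.287
v -0.029 2.924 -3.222
v 0.437 3.429 -3.463
v 0.679 2.864 -3.383
v 0.297 2.828 -3.397
v 0.148 3.178 -3.447
v 0.727 3.581 -3.265
v 0.969 3.016 -3.185
v 1.057 3.227 -2.877
v 0.907 3.576 -2.927
v 0.765 3.235 -3.424
v -0.089 3.324 -2.615
v 0.153 2.759 -2.535
v -0.027 2.764 -2.873
v -0.177 3.113 -2.923
v 0.201 3.476 -2.417
v 0.443 2.911 -2.337
v 0.732 3.162 -2.353
v 0.583 3.512 -2.403
v 0.115 3.105 -2.376
f 2 1 4
f 2 4 3
f 4 1 5
f 4 5 3
f 5 1 6
f 5 6 3
f 6 1 7
f 6 7 3
f 7 1 8
f 7 8 3
f 8 1 9
f 8 9 3
f 9 1 10
f 9 10 3
f 10 1 11
f 10 11 3
f 11 1 12
f 11 12 3
f 12 1 13
f 12 13 3
f 13 1 14
f 13 14 3
f 14 1 15
f 14 15 3
f 15 1 16
f 15 16 3
f 16 1 2
f 16 2 3
f 17 54 33
f 54 28 57
f 33 57 22
f 54 57 33
f 17 33 29
f 33 22 34
f 29 34 18
f 33 34 29
f 17 29 38
f 29 18 39
f 38 39 24
f 29 39 38
f 17 38 50
f 38 24 53
f 50 53 27
f 38 53 50
f 17 50 54
f 50 27 58
f 54 58 28
f 50 58 54
f 18 34 45
f 34 22 48
f 45 48 26
f 34 48 45
f 22 57 35
f 57 28 56
f 35 56 21
f 57 56 35
f 28 58 55
f 58 27 51
f 55 51 19
f 58 51 55
f 27 53 52
f 53 24 40
f 52 40 23
f 53 40 52
f 24 39 44
f 39 18 41
f 44 41 25
f 39 41 44
f 20 46 32
f 46 26 47
f 32 47 21
f 46 47 32
f 20 32 30
f 32 21 31
f 30 31 19
f 32 31 30
f 20 30 37
f 30 19 36
f 37 36 23
f 30 36 37
f 20 37 42
f 37 23 43
f 42 43 25
f 37 43 42
f 20 42 46
f 42 25 49
f 46 49 26
f 42 49 46
f 21 47 35
f 47 26 48
f 35 48 22
f 47 48 35
f 19 31 55
f 31 21 56
f 55 56 28
f 31 56 55
f 23 36 52
f 36 19 51
f 52 51 27
f 36 51 52
f 25 43 44
f 43 23 40
f 44 40 24
f 43 40 44
f 26 49 45
f 49 25 41
f 45 41 18
f 49 41 45



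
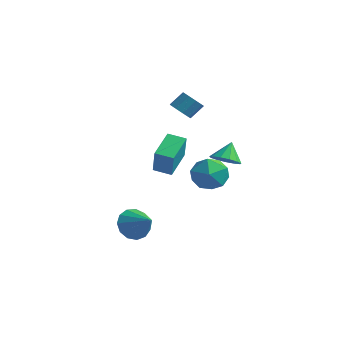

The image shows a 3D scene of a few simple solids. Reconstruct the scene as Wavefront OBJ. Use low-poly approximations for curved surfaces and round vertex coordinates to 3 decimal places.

v 3.093 1.39 -0.027
v 3.717 0.93 0.389
v 2.947 2.13 1.007
v 3.949 1.302 0.156
v 3.909 1.701 -0.135
v 3.61 2.002 -0.392
v 3.147 2.108 -0.533
v 2.666 1.987 -0.514
v 2.321 1.676 -0.34
v 2.221 1.274 -0.067
v 2.398 0.91 0.219
v 2.795 0.697 0.426
v 3.287 0.705 0.49
v -1.016 0.374 -1.627
v -0.463 -0.145 -0.017
v -1.514 2.082 -0.905
v -0.961 1.563 0.705
v -0.019 0.757 -1.845
v 0.534 0.238 -0.235
v -0.517 2.465 -1.123
v 0.036 1.946 0.487
v 3.869 -0.115 0.746
v 4.536 -0.171 -0.235
v 3.404 -1.969 0.535
v 4.071 -2.025 -0.446
v 4.587 -1.894 0.616
v 4.874 -0.748 0.747
v 3.066 -1.392 -0.447
v 3.353 -0.246 -0.316
v 4.04 -0.96 -0.972
v 4.98 -1.27 -0.316
v 2.96 -0.87 0.616
v 3.9 -1.18 1.272
v 0.498 0.817 3.06
v 1.19 0.686 2.866
v 1.533 1.372 3.626
v 0.842 1.503 3.82
v 1.008 1.069 2.602
v 1.351 1.755 3.363
v 0.588 1.334 2.553
v 0.931 2.02 3.313
v 0.126 1.357 2.74
v 0.469 2.043 3.501
v -0.162 1.128 3.078
v 0.181 1.813 3.838
v -0.141 0.752 3.407
v 0.202 1.438 4.167
v 0.18 0.407 3.573
v 0.523 1.093 4.334
v 0.649 0.254 3.5
v 0.992 0.94 4.26
v 1.048 0.364 3.22
v 1.391 1.05 3.981
v 0.957 -3.536 -3.533
v 1.439 -2.8 -4.069
v 2.403 -3.824 -2.627
v 1.202 -2.539 -3.608
v 0.888 -2.594 -3.123
v 0.595 -2.948 -2.769
v 0.418 -3.489 -2.657
v 0.411 -4.045 -2.823
v 0.578 -4.44 -3.215
v 0.865 -4.547 -3.707
v 1.182 -4.334 -4.145
v 1.427 -3.867 -4.388
v 1.523 -3.296 -4.359
f 2 1 4
f 2 4 3
f 4 1 5
f 4 5 3
f 5 1 6
f 5 6 3
f 6 1 7
f 6 7 3
f 7 1 8
f 7 8 3
f 8 1 9
f 8 9 3
f 9 1 10
f 9 10 3
f 10 1 11
f 10 11 3
f 11 1 12
f 11 12 3
f 12 1 13
f 12 13 3
f 13 1 2
f 13 2 3
f 15 17 14
f 18 15 14
f 14 17 16
f 16 18 14
f 15 21 17
f 19 15 18
f 19 21 15
f 17 21 16
f 20 18 16
f 16 21 20
f 20 19 18
f 21 19 20
f 22 33 27
f 22 27 23
f 22 23 29
f 22 29 32
f 22 32 33
f 23 27 31
f 27 33 26
f 33 32 24
f 32 29 28
f 29 23 30
f 25 31 26
f 25 26 24
f 25 24 28
f 25 28 30
f 25 30 31
f 26 31 27
f 24 26 33
f 28 24 32
f 30 28 29
f 31 30 23
f 35 34 38
f 35 38 36
f 36 38 39
f 36 39 37
f 38 34 40
f 38 40 39
f 39 40 41
f 39 41 37
f 40 34 42
f 40 42 41
f 41 42 43
f 41 43 37
f 42 34 44
f 42 44 43
f 43 44 45
f 43 45 37
f 44 34 46
f 44 46 45
f 45 46 47
f 45 47 37
f 46 34 48
f 46 48 47
f 47 48 49
f 47 49 37
f 48 34 50
f 48 50 49
f 49 50 51
f 49 51 37
f 50 34 52
f 50 52 51
f 51 52 53
f 51 53 37
f 52 34 35
f 52 35 53
f 53 35 36
f 53 36 37
f 55 54 57
f 55 57 56
f 57 54 58
f 57 58 56
f 58 54 59
f 58 59 56
f 59 54 60
f 59 60 56
f 60 54 61
f 60 61 56
f 61 54 62
f 61 62 56
f 62 54 63
f 62 63 56
f 63 54 64
f 63 64 56
f 64 54 65
f 64 65 56
f 65 54 66
f 65 66 56
f 66 54 55
f 66 55 56



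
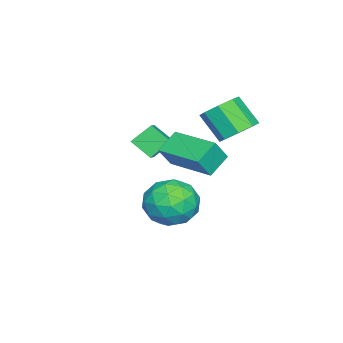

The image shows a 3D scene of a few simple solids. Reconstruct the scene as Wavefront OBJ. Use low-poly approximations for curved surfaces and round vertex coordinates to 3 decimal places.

v -4.099 0.502 1.118
v -4.222 -0.343 1.762
v -4.645 1.123 1.828
v -4.768 0.278 2.472
v -3.112 0.762 1.648
v -3.235 -0.083 2.292
v -3.658 1.383 2.358
v -3.781 0.538 3.002
v -3.564 4.115 3.424
v -2.839 4.326 3.815
v -3.152 3.417 4.887
v -3.876 3.205 4.496
v -3.337 4.706 3.992
v -3.65 3.796 5.063
v -3.968 4.739 3.836
v -4.281 3.829 4.908
v -4.362 4.407 3.439
v -4.675 3.497 4.51
v -4.288 3.903 3.033
v -4.601 2.994 4.105
v -3.79 3.524 2.857
v -4.103 2.614 3.928
v -3.159 3.491 3.012
v -3.472 2.581 4.084
v -2.765 3.823 3.41
v -3.078 2.913 4.481
v -0.635 2.543 2.981
v -1.49 2.867 3.556
v 0.183 4.358 3.178
v -0.672 4.681 3.753
v -0.168 2.239 3.847
v -1.023 2.562 4.422
v 0.65 4.053 4.044
v -0.205 4.377 4.619
v -2.886 2.735 -0.272
v -2.173 2.864 0.63
v -2.107 1.076 -0.65
v -1.394 1.205 0.252
v -2.525 1.037 0.428
v -3.006 2.062 0.661
v -1.274 1.878 -0.681
v -1.755 2.903 -0.448
v -1.177 2.335 0.377
v -1.95 1.815 1.062
v -2.33 2.125 -1.082
v -3.103 1.605 -0.397
v -2.598 2.945 0.212
v -1.682 0.995 -0.232
v -2.346 0.896 -0.128
v -1.927 0.972 0.402
v -3.088 2.474 0.231
v -2.669 2.55 0.761
v -2.875 1.476 0.642
v -1.611 1.39 -0.781
v -1.192 1.466 -0.251
v -2.353 2.968 -0.422
v -1.934 3.044 0.108
v -1.405 2.464 -0.662
v -1.594 2.71 0.593
v -1.135 1.735 0.371
v -1.065 2.13 -0.177
v -1.348 2.733 -0.04
v -2.048 2.405 0.996
v -1.59 1.43 0.774
v -2.254 1.331 0.878
v -2.538 1.933 1.015
v -1.462 2.093 0.848
v -2.69 2.51 -0.794
v -2.232 1.535 -1.016
v -1.742 2.007 -1.035
v -2.026 2.609 -0.898
v -3.145 2.205 -0.391
v -2.686 1.23 -0.613
v -2.932 1.207 0.02
v -3.215 1.81 0.157
v -2.818 1.847 -0.868
f 2 4 1
f 5 2 1
f 1 4 3
f 3 5 1
f 2 8 4
f 6 2 5
f 6 8 2
f 4 8 3
f 7 5 3
f 3 8 7
f 7 6 5
f 8 6 7
f 10 9 13
f 10 13 11
f 11 13 14
f 11 14 12
f 13 9 15
f 13 15 14
f 14 15 16
f 14 16 12
f 15 9 17
f 15 17 16
f 16 17 18
f 16 18 12
f 17 9 19
f 17 19 18
f 18 19 20
f 18 20 12
f 19 9 21
f 19 21 20
f 20 21 22
f 20 22 12
f 21 9 23
f 21 23 22
f 22 23 24
f 22 24 12
f 23 9 25
f 23 25 24
f 24 25 26
f 24 26 12
f 25 9 10
f 25 10 26
f 26 10 11
f 26 11 12
f 28 30 27
f 31 28 27
f 27 30 29
f 29 31 27
f 28 34 30
f 32 28 31
f 32 34 28
f 30 34 29
f 33 31 29
f 29 34 33
f 33 32 31
f 34 32 33
f 35 72 51
f 72 46 75
f 51 75 40
f 72 75 51
f 35 51 47
f 51 40 52
f 47 52 36
f 51 52 47
f 35 47 56
f 47 36 57
f 56 57 42
f 47 57 56
f 35 56 68
f 56 42 71
f 68 71 45
f 56 71 68
f 35 68 72
f 68 45 76
f 72 76 46
f 68 76 72
f 36 52 63
f 52 40 66
f 63 66 44
f 52 66 63
f 40 75 53
f 75 46 74
f 53 74 39
f 75 74 53
f 46 76 73
f 76 45 69
f 73 69 37
f 76 69 73
f 45 71 70
f 71 42 58
f 70 58 41
f 71 58 70
f 42 57 62
f 57 36 59
f 62 59 43
f 57 59 62
f 38 64 50
f 64 44 65
f 50 65 39
f 64 65 50
f 38 50 48
f 50 39 49
f 48 49 37
f 50 49 48
f 38 48 55
f 48 37 54
f 55 54 41
f 48 54 55
f 38 55 60
f 55 41 61
f 60 61 43
f 55 61 60
f 38 60 64
f 60 43 67
f 64 67 44
f 60 67 64
f 39 65 53
f 65 44 66
f 53 66 40
f 65 66 53
f 37 49 73
f 49 39 74
f 73 74 46
f 49 74 73
f 41 54 70
f 54 37 69
f 70 69 45
f 54 69 70
f 43 61 62
f 61 41 58
f 62 58 42
f 61 58 62
f 44 67 63
f 67 43 59
f 63 59 36
f 67 59 63



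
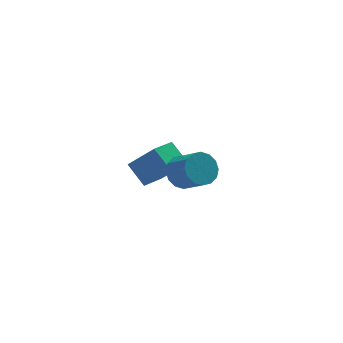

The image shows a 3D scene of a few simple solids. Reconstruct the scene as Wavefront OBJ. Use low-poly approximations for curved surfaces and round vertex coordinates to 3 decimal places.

v -3.747 3.283 -4.063
v -4.211 4.35 -3.132
v -2.482 4.28 -4.575
v -2.946 5.347 -3.644
v -2.634 2.573 -2.696
v -3.098 3.64 -1.765
v -1.369 3.57 -3.208
v -1.833 4.637 -2.277
v -3.271 -0.812 -0.203
v -2.624 -1.045 -0.829
v -2.122 -2.141 0.097
v -2.769 -1.908 0.723
v -2.414 -0.714 -0.551
v -1.912 -1.809 0.375
v -2.433 -0.408 -0.179
v -1.932 -1.504 0.747
v -2.677 -0.211 0.186
v -2.175 -1.307 1.112
v -3.08 -0.175 0.447
v -2.578 -1.271 1.373
v -3.534 -0.31 0.534
v -3.032 -1.406 1.46
v -3.918 -0.579 0.423
v -3.416 -1.675 1.349
v -4.128 -0.911 0.145
v -3.626 -2.006 1.071
v -4.108 -1.216 -0.227
v -3.607 -2.312 0.699
v -3.865 -1.413 -0.592
v -3.363 -2.509 0.334
v -3.462 -1.449 -0.853
v -2.96 -2.545 0.073
v -3.008 -1.314 -0.94
v -2.506 -2.41 -0.014
f 2 4 1
f 5 2 1
f 1 4 3
f 3 5 1
f 2 8 4
f 6 2 5
f 6 8 2
f 4 8 3
f 7 5 3
f 3 8 7
f 7 6 5
f 8 6 7
f 10 9 13
f 10 13 11
f 11 13 14
f 11 14 12
f 13 9 15
f 13 15 14
f 14 15 16
f 14 16 12
f 15 9 17
f 15 17 16
f 16 17 18
f 16 18 12
f 17 9 19
f 17 19 18
f 18 19 20
f 18 20 12
f 19 9 21
f 19 21 20
f 20 21 22
f 20 22 12
f 21 9 23
f 21 23 22
f 22 23 24
f 22 24 12
f 23 9 25
f 23 25 24
f 24 25 26
f 24 26 12
f 25 9 27
f 25 27 26
f 26 27 28
f 26 28 12
f 27 9 29
f 27 29 28
f 28 29 30
f 28 30 12
f 29 9 31
f 29 31 30
f 30 31 32
f 30 32 12
f 31 9 33
f 31 33 32
f 32 33 34
f 32 34 12
f 33 9 10
f 33 10 34
f 34 10 11
f 34 11 12



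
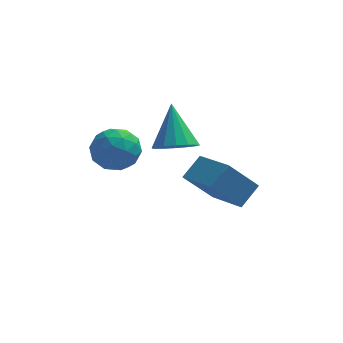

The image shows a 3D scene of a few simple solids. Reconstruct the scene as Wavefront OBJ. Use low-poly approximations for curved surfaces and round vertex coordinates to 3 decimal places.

v 0.964 2.043 0.008
v 1.653 2.418 -0.196
v 0.796 3.137 1.452
v 1.351 2.632 -0.393
v 0.945 2.688 -0.483
v 0.544 2.571 -0.441
v 0.256 2.313 -0.279
v 0.158 1.982 -0.04
v 0.276 1.668 0.211
v 0.578 1.454 0.408
v 0.984 1.399 0.498
v 1.385 1.516 0.456
v 1.673 1.774 0.294
v 1.771 2.104 0.056
v 3.186 1.404 -2.575
v 2.149 1.087 -1.345
v 2.221 2.777 -3.036
v 1.184 2.46 -1.805
v 3.776 2.04 -1.915
v 2.739 1.723 -0.684
v 2.811 3.413 -2.375
v 1.774 3.096 -1.145
v -0.897 0.786 0.533
v -0.177 0.513 1.008
v -1.723 -0.213 1.212
v -1.003 -0.486 1.687
v -1.365 0.328 1.842
v -0.855 0.946 1.423
v -1.045 -0.646 0.797
v -0.535 -0.028 0.378
v -0.269 -0.371 1.172
v -0.467 0.23 1.817
v -1.433 0.07 0.403
v -1.631 0.671 1.048
v -0.464 0.737 0.711
v -1.436 -0.437 1.509
v -1.648 0.041 1.6
v -1.225 -0.119 1.879
v -0.863 0.991 0.955
v -0.44 0.831 1.234
v -1.138 0.722 1.724
v -1.46 -0.531 0.986
v -1.037 -0.691 1.265
v -0.675 0.419 0.341
v -0.252 0.259 0.62
v -0.762 -0.422 0.496
v -0.095 0.057 1.086
v -0.581 -0.53 1.485
v -0.605 -0.624 0.963
v -0.305 -0.261 0.716
v -0.212 0.411 1.466
v -0.697 -0.177 1.864
v -0.91 0.302 1.956
v -0.61 0.665 1.709
v -0.266 -0.109 1.562
v -1.203 0.477 0.356
v -1.688 -0.111 0.754
v -1.29 -0.365 0.511
v -0.99 -0.002 0.264
v -1.319 0.83 0.735
v -1.805 0.243 1.134
v -1.595 0.561 1.504
v -1.295 0.924 1.257
v -1.634 0.409 0.658
f 2 1 4
f 2 4 3
f 4 1 5
f 4 5 3
f 5 1 6
f 5 6 3
f 6 1 7
f 6 7 3
f 7 1 8
f 7 8 3
f 8 1 9
f 8 9 3
f 9 1 10
f 9 10 3
f 10 1 11
f 10 11 3
f 11 1 12
f 11 12 3
f 12 1 13
f 12 13 3
f 13 1 14
f 13 14 3
f 14 1 2
f 14 2 3
f 16 18 15
f 19 16 15
f 15 18 17
f 17 19 15
f 16 22 18
f 20 16 19
f 20 22 16
f 18 22 17
f 21 19 17
f 17 22 21
f 21 20 19
f 22 20 21
f 23 60 39
f 60 34 63
f 39 63 28
f 60 63 39
f 23 39 35
f 39 28 40
f 35 40 24
f 39 40 35
f 23 35 44
f 35 24 45
f 44 45 30
f 35 45 44
f 23 44 56
f 44 30 59
f 56 59 33
f 44 59 56
f 23 56 60
f 56 33 64
f 60 64 34
f 56 64 60
f 24 40 51
f 40 28 54
f 51 54 32
f 40 54 51
f 28 63 41
f 63 34 62
f 41 62 27
f 63 62 41
f 34 64 61
f 64 33 57
f 61 57 25
f 64 57 61
f 33 59 58
f 59 30 46
f 58 46 29
f 59 46 58
f 30 45 50
f 45 24 47
f 50 47 31
f 45 47 50
f 26 52 38
f 52 32 53
f 38 53 27
f 52 53 38
f 26 38 36
f 38 27 37
f 36 37 25
f 38 37 36
f 26 36 43
f 36 25 42
f 43 42 29
f 36 42 43
f 26 43 48
f 43 29 49
f 48 49 31
f 43 49 48
f 26 48 52
f 48 31 55
f 52 55 32
f 48 55 52
f 27 53 41
f 53 32 54
f 41 54 28
f 53 54 41
f 25 37 61
f 37 27 62
f 61 62 34
f 37 62 61
f 29 42 58
f 42 25 57
f 58 57 33
f 42 57 58
f 31 49 50
f 49 29 46
f 50 46 30
f 49 46 50
f 32 55 51
f 55 31 47
f 51 47 24
f 55 47 51



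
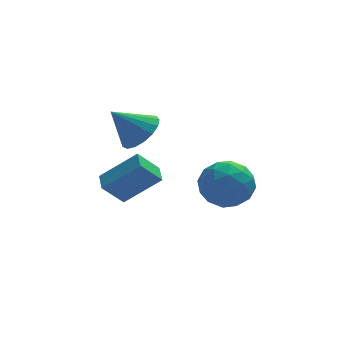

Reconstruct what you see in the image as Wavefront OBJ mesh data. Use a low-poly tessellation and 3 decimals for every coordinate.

v -1.94 1.637 -3.776
v -0.354 1.32 -2.405
v -1.893 2.582 -3.612
v -0.307 2.265 -2.241
v -0.993 1.775 -4.839
v 0.593 1.458 -3.468
v -0.946 2.72 -4.675
v 0.64 2.403 -3.304
v -0.651 -0.559 0.664
v 0.062 -0.195 1.313
v -1.829 -0.481 1.916
v -0.129 0.211 1.108
v -0.44 0.44 0.801
v -0.799 0.441 0.463
v -1.124 0.212 0.172
v -1.341 -0.193 -0.007
v -1.4 -0.682 -0.032
v -1.287 -1.142 0.102
v -1.028 -1.469 0.365
v -0.684 -1.588 0.697
v -0.331 -1.47 1.022
v -0.052 -1.144 1.264
v 0.089 -0.684 1.369
v 1.25 -2.59 -1.188
v 2.141 -1.762 -1.275
v 2.579 -4.038 -1.365
v 3.47 -3.21 -1.452
v 2.883 -3.364 -0.394
v 2.061 -2.469 -0.285
v 2.659 -3.331 -2.355
v 1.837 -2.436 -2.246
v 3.011 -2.219 -1.997
v 3.15 -2.24 -0.785
v 1.57 -3.56 -1.855
v 1.709 -3.581 -0.643
v 1.579 -2.049 -1.216
v 3.141 -3.751 -1.424
v 2.796 -3.842 -0.802
v 3.32 -3.355 -0.854
v 1.532 -2.465 -0.634
v 2.056 -1.978 -0.686
v 2.492 -2.92 -0.168
v 2.664 -3.822 -1.954
v 3.188 -3.335 -2.006
v 1.4 -2.445 -1.786
v 1.924 -1.958 -1.838
v 2.228 -2.88 -2.472
v 2.614 -1.831 -1.692
v 3.395 -2.682 -1.796
v 2.918 -2.753 -2.326
v 2.436 -2.227 -2.262
v 2.696 -1.843 -0.979
v 3.477 -2.694 -1.083
v 3.132 -2.785 -0.462
v 2.649 -2.259 -0.397
v 3.207 -2.112 -1.403
v 1.243 -3.106 -1.557
v 2.024 -3.957 -1.661
v 2.071 -3.541 -2.243
v 1.588 -3.015 -2.178
v 1.325 -3.118 -0.844
v 2.106 -3.969 -0.948
v 2.284 -3.573 -0.378
v 1.802 -3.047 -0.314
v 1.513 -3.688 -1.237
f 2 4 1
f 5 2 1
f 1 4 3
f 3 5 1
f 2 8 4
f 6 2 5
f 6 8 2
f 4 8 3
f 7 5 3
f 3 8 7
f 7 6 5
f 8 6 7
f 10 9 12
f 10 12 11
f 12 9 13
f 12 13 11
f 13 9 14
f 13 14 11
f 14 9 15
f 14 15 11
f 15 9 16
f 15 16 11
f 16 9 17
f 16 17 11
f 17 9 18
f 17 18 11
f 18 9 19
f 18 19 11
f 19 9 20
f 19 20 11
f 20 9 21
f 20 21 11
f 21 9 22
f 21 22 11
f 22 9 23
f 22 23 11
f 23 9 10
f 23 10 11
f 24 61 40
f 61 35 64
f 40 64 29
f 61 64 40
f 24 40 36
f 40 29 41
f 36 41 25
f 40 41 36
f 24 36 45
f 36 25 46
f 45 46 31
f 36 46 45
f 24 45 57
f 45 31 60
f 57 60 34
f 45 60 57
f 24 57 61
f 57 34 65
f 61 65 35
f 57 65 61
f 25 41 52
f 41 29 55
f 52 55 33
f 41 55 52
f 29 64 42
f 64 35 63
f 42 63 28
f 64 63 42
f 35 65 62
f 65 34 58
f 62 58 26
f 65 58 62
f 34 60 59
f 60 31 47
f 59 47 30
f 60 47 59
f 31 46 51
f 46 25 48
f 51 48 32
f 46 48 51
f 27 53 39
f 53 33 54
f 39 54 28
f 53 54 39
f 27 39 37
f 39 28 38
f 37 38 26
f 39 38 37
f 27 37 44
f 37 26 43
f 44 43 30
f 37 43 44
f 27 44 49
f 44 30 50
f 49 50 32
f 44 50 49
f 27 49 53
f 49 32 56
f 53 56 33
f 49 56 53
f 28 54 42
f 54 33 55
f 42 55 29
f 54 55 42
f 26 38 62
f 38 28 63
f 62 63 35
f 38 63 62
f 30 43 59
f 43 26 58
f 59 58 34
f 43 58 59
f 32 50 51
f 50 30 47
f 51 47 31
f 50 47 51
f 33 56 52
f 56 32 48
f 52 48 25
f 56 48 52



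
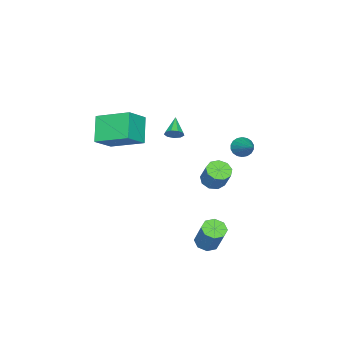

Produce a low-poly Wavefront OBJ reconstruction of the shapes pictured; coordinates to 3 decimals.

v -3.564 0.369 -1.714
v -3.189 0.892 -2.101
v -2.781 1.493 -0.892
v -3.156 0.971 -0.506
v -3.67 1.048 -2.016
v -3.263 1.649 -0.807
v -4.102 0.887 -1.79
v -3.694 1.488 -0.582
v -4.282 0.483 -1.529
v -3.874 1.085 -0.32
v -4.126 0.027 -1.354
v -3.718 0.628 -0.146
v -3.707 -0.269 -1.348
v -3.299 0.332 -0.14
v -3.221 -0.267 -1.513
v -2.814 0.335 -0.305
v -2.896 0.034 -1.772
v -2.488 0.635 -0.564
v -2.883 0.491 -2.004
v -2.475 1.092 -0.796
v -2.954 2.489 1.946
v -2.659 2.659 1.381
v -1.726 3.831 2.994
v -2.882 2.85 1.399
v -3.119 2.968 1.525
v -3.324 2.992 1.734
v -3.455 2.916 1.985
v -3.487 2.756 2.229
v -3.414 2.542 2.417
v -3.25 2.318 2.512
v -3.027 2.127 2.494
v -2.789 2.009 2.368
v -2.585 1.985 2.159
v -2.453 2.061 1.907
v -2.421 2.221 1.664
v -2.495 2.435 1.476
v -0.193 -4.129 1.335
v -1.3 -4.748 2.584
v -0.405 -2.098 2.154
v -1.512 -2.717 3.403
v 1.012 -4.383 2.277
v -0.095 -5.002 3.526
v 0.8 -2.352 3.096
v -0.307 -2.971 4.345
v 1.119 2.707 -3.111
v 1.677 3.017 -3.423
v 2.158 3.723 -1.861
v 1.601 3.413 -1.549
v 1.234 3.331 -3.428
v 1.715 4.038 -1.867
v 0.724 3.28 -3.248
v 1.205 3.986 -1.687
v 0.445 2.893 -2.987
v 0.927 3.599 -1.426
v 0.562 2.397 -2.799
v 1.043 3.103 -1.237
v 1.005 2.082 -2.793
v 1.486 2.789 -1.232
v 1.515 2.134 -2.973
v 1.996 2.84 -1.412
v 1.793 2.521 -3.234
v 2.275 3.227 -1.673
v -0.88 -0.524 3.094
v -0.528 -0.858 3.354
v -1.84 -1.016 3.766
v -0.562 -0.534 3.543
v -0.744 -0.206 3.522
v -0.991 -0.027 3.301
v -1.185 -0.08 2.983
v -1.237 -0.342 2.718
v -1.122 -0.688 2.628
v -0.894 -0.958 2.757
v -0.659 -1.025 3.043
f 2 1 5
f 2 5 3
f 3 5 6
f 3 6 4
f 5 1 7
f 5 7 6
f 6 7 8
f 6 8 4
f 7 1 9
f 7 9 8
f 8 9 10
f 8 10 4
f 9 1 11
f 9 11 10
f 10 11 12
f 10 12 4
f 11 1 13
f 11 13 12
f 12 13 14
f 12 14 4
f 13 1 15
f 13 15 14
f 14 15 16
f 14 16 4
f 15 1 17
f 15 17 16
f 16 17 18
f 16 18 4
f 17 1 19
f 17 19 18
f 18 19 20
f 18 20 4
f 19 1 2
f 19 2 20
f 20 2 3
f 20 3 4
f 22 21 24
f 22 24 23
f 24 21 25
f 24 25 23
f 25 21 26
f 25 26 23
f 26 21 27
f 26 27 23
f 27 21 28
f 27 28 23
f 28 21 29
f 28 29 23
f 29 21 30
f 29 30 23
f 30 21 31
f 30 31 23
f 31 21 32
f 31 32 23
f 32 21 33
f 32 33 23
f 33 21 34
f 33 34 23
f 34 21 35
f 34 35 23
f 35 21 36
f 35 36 23
f 36 21 22
f 36 22 23
f 38 40 37
f 41 38 37
f 37 40 39
f 39 41 37
f 38 44 40
f 42 38 41
f 42 44 38
f 40 44 39
f 43 41 39
f 39 44 43
f 43 42 41
f 44 42 43
f 46 45 49
f 46 49 47
f 47 49 50
f 47 50 48
f 49 45 51
f 49 51 50
f 50 51 52
f 50 52 48
f 51 45 53
f 51 53 52
f 52 53 54
f 52 54 48
f 53 45 55
f 53 55 54
f 54 55 56
f 54 56 48
f 55 45 57
f 55 57 56
f 56 57 58
f 56 58 48
f 57 45 59
f 57 59 58
f 58 59 60
f 58 60 48
f 59 45 61
f 59 61 60
f 60 61 62
f 60 62 48
f 61 45 46
f 61 46 62
f 62 46 47
f 62 47 48
f 64 63 66
f 64 66 65
f 66 63 67
f 66 67 65
f 67 63 68
f 67 68 65
f 68 63 69
f 68 69 65
f 69 63 70
f 69 70 65
f 70 63 71
f 70 71 65
f 71 63 72
f 71 72 65
f 72 63 73
f 72 73 65
f 73 63 64
f 73 64 65



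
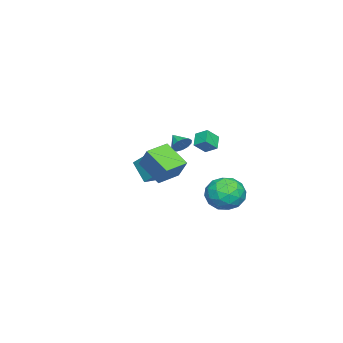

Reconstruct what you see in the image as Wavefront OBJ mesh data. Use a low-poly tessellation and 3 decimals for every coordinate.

v -1.641 -1.156 1.014
v -1.166 -1.586 0.858
v -2.139 -1.884 1.506
v -1.067 -1.434 1.182
v -1.15 -1.194 1.453
v -1.39 -0.942 1.585
v -1.709 -0.757 1.535
v -2.006 -0.699 1.32
v -2.188 -0.787 1.007
v -2.196 -0.991 0.697
v -2.028 -1.248 0.487
v -1.737 -1.476 0.444
v -1.416 -1.602 0.582
v 2.803 0.373 0.637
v 2.245 -0.953 1.65
v 3.38 1.059 1.852
v 2.822 -0.268 2.865
v 4.018 -0.292 0.435
v 3.46 -1.619 1.448
v 4.595 0.393 1.65
v 4.037 -0.933 2.663
v -3.204 -3.027 -2.511
v -3.764 -3.936 -1.332
v -2.919 -2.091 -1.654
v -3.479 -3.001 -0.475
v -2.021 -3.539 -2.345
v -2.581 -4.449 -1.166
v -1.736 -2.604 -1.488
v -2.296 -3.513 -0.309
v -3.936 1.859 -3.059
v -2.839 1.772 -3.677
v -3.801 -0.112 -2.543
v -2.704 -0.199 -3.161
v -2.778 0.478 -2.099
v -2.861 1.696 -2.418
v -3.779 -0.036 -3.802
v -3.862 1.182 -4.121
v -2.742 0.601 -4.136
v -2.124 0.919 -3.084
v -4.516 0.741 -3.136
v -3.898 1.059 -2.084
v -3.399 1.988 -3.413
v -3.241 -0.328 -2.807
v -3.284 0.069 -2.182
v -2.639 0.018 -2.546
v -3.412 1.944 -2.673
v -2.768 1.893 -3.036
v -2.732 1.132 -2.109
v -3.872 -0.233 -3.184
v -3.228 -0.284 -3.547
v -4.001 1.642 -3.674
v -3.356 1.591 -4.038
v -3.908 0.528 -4.111
v -2.698 1.249 -4.047
v -2.619 0.091 -3.743
v -3.25 0.186 -4.12
v -3.299 0.902 -4.308
v -2.334 1.436 -3.428
v -2.255 0.277 -3.125
v -2.298 0.675 -2.5
v -2.347 1.391 -2.688
v -2.277 0.747 -3.698
v -4.385 1.383 -3.095
v -4.306 0.224 -2.792
v -4.293 0.269 -3.532
v -4.342 0.985 -3.72
v -4.021 1.569 -2.477
v -3.942 0.411 -2.173
v -3.341 0.758 -1.912
v -3.39 1.474 -2.1
v -4.363 0.913 -2.522
v 3.402 2.074 2.797
v 2.658 1.891 3.324
v 3.513 2.771 3.195
v 2.769 2.588 3.722
v 3.951 1.632 3.418
v 3.207 1.449 3.945
v 4.062 2.329 3.816
v 3.318 2.146 4.343
f 2 1 4
f 2 4 3
f 4 1 5
f 4 5 3
f 5 1 6
f 5 6 3
f 6 1 7
f 6 7 3
f 7 1 8
f 7 8 3
f 8 1 9
f 8 9 3
f 9 1 10
f 9 10 3
f 10 1 11
f 10 11 3
f 11 1 12
f 11 12 3
f 12 1 13
f 12 13 3
f 13 1 2
f 13 2 3
f 15 17 14
f 18 15 14
f 14 17 16
f 16 18 14
f 15 21 17
f 19 15 18
f 19 21 15
f 17 21 16
f 20 18 16
f 16 21 20
f 20 19 18
f 21 19 20
f 23 25 22
f 26 23 22
f 22 25 24
f 24 26 22
f 23 29 25
f 27 23 26
f 27 29 23
f 25 29 24
f 28 26 24
f 24 29 28
f 28 27 26
f 29 27 28
f 30 67 46
f 67 41 70
f 46 70 35
f 67 70 46
f 30 46 42
f 46 35 47
f 42 47 31
f 46 47 42
f 30 42 51
f 42 31 52
f 51 52 37
f 42 52 51
f 30 51 63
f 51 37 66
f 63 66 40
f 51 66 63
f 30 63 67
f 63 40 71
f 67 71 41
f 63 71 67
f 31 47 58
f 47 35 61
f 58 61 39
f 47 61 58
f 35 70 48
f 70 41 69
f 48 69 34
f 70 69 48
f 41 71 68
f 71 40 64
f 68 64 32
f 71 64 68
f 40 66 65
f 66 37 53
f 65 53 36
f 66 53 65
f 37 52 57
f 52 31 54
f 57 54 38
f 52 54 57
f 33 59 45
f 59 39 60
f 45 60 34
f 59 60 45
f 33 45 43
f 45 34 44
f 43 44 32
f 45 44 43
f 33 43 50
f 43 32 49
f 50 49 36
f 43 49 50
f 33 50 55
f 50 36 56
f 55 56 38
f 50 56 55
f 33 55 59
f 55 38 62
f 59 62 39
f 55 62 59
f 34 60 48
f 60 39 61
f 48 61 35
f 60 61 48
f 32 44 68
f 44 34 69
f 68 69 41
f 44 69 68
f 36 49 65
f 49 32 64
f 65 64 40
f 49 64 65
f 38 56 57
f 56 36 53
f 57 53 37
f 56 53 57
f 39 62 58
f 62 38 54
f 58 54 31
f 62 54 58
f 73 75 72
f 76 73 72
f 72 75 74
f 74 76 72
f 73 79 75
f 77 73 76
f 77 79 73
f 75 79 74
f 78 76 74
f 74 79 78
f 78 77 76
f 79 77 78

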